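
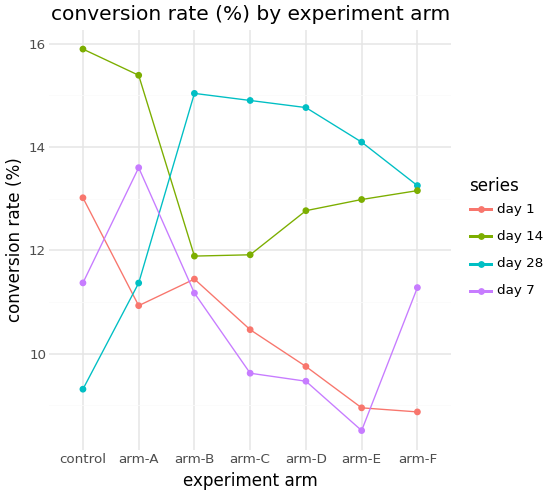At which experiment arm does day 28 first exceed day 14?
arm-A: day 28 ≈ 11 vs day 14 ≈ 15 (not yet); arm-B: day 28 ≈ 15 vs day 14 ≈ 12 (first crossover).

arm-B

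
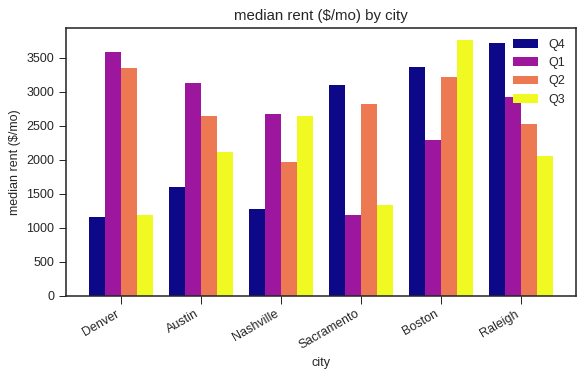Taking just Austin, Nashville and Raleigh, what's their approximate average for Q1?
≈ 2833

(3000 + 2500 + 3000) / 3 ≈ 2833.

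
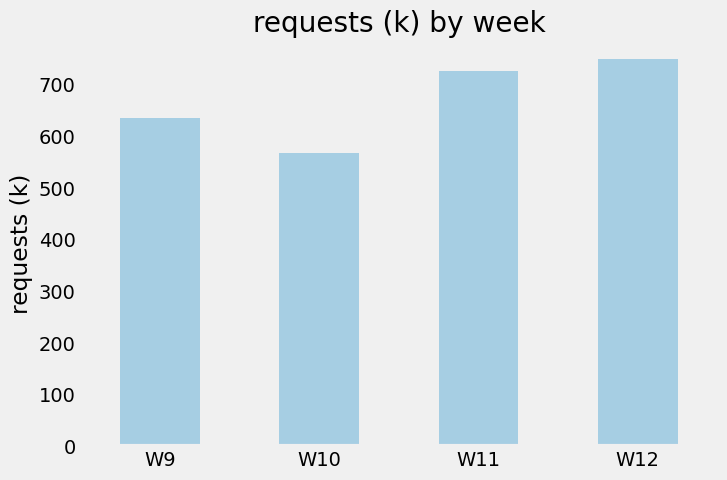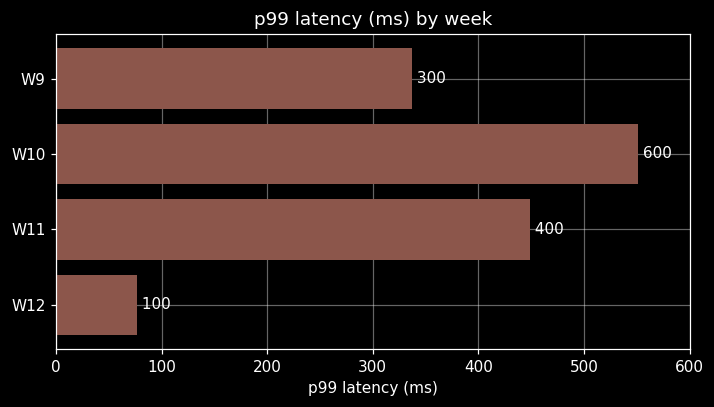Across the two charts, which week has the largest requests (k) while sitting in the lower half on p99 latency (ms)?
Chart 2 median p99 latency (ms) ≈ 400; below-median weeks: W9, W12. Among those, W12 has the highest requests (k) (≈ 700).

W12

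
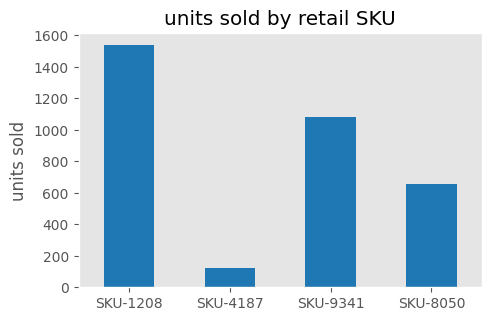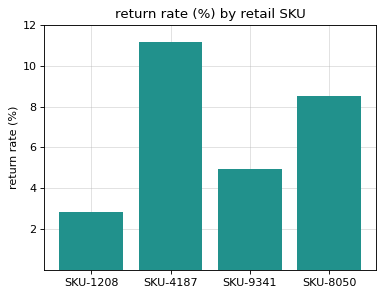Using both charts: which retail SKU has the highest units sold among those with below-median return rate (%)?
Chart 2 median return rate (%) ≈ 6; below-median retail SKUs: SKU-1208, SKU-9341. Among those, SKU-1208 has the highest units sold (≈ 1600).

SKU-1208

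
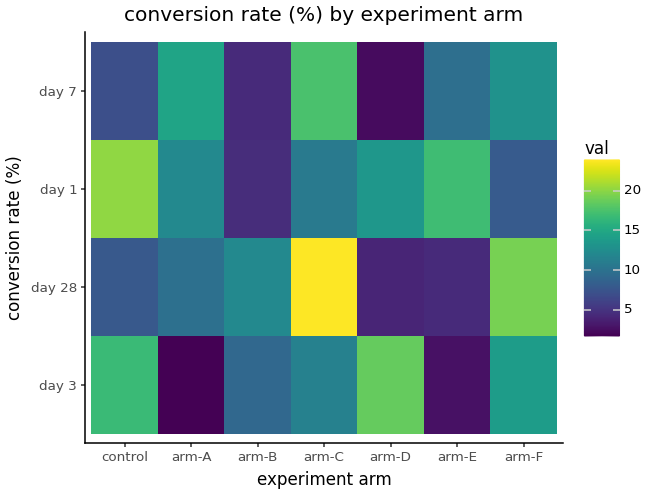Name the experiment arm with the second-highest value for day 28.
Top 3 for day 28: arm-C ≈ 24, arm-F ≈ 20, arm-B ≈ 12.

arm-F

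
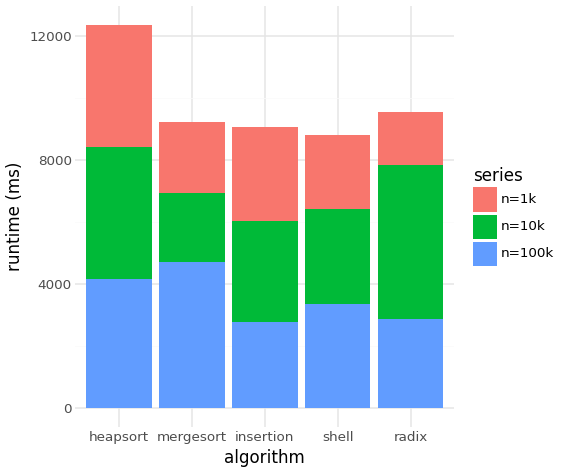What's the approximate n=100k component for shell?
n=100k top ≈ 4000, bottom ≈ 0; segment ≈ 4000.

≈ 4000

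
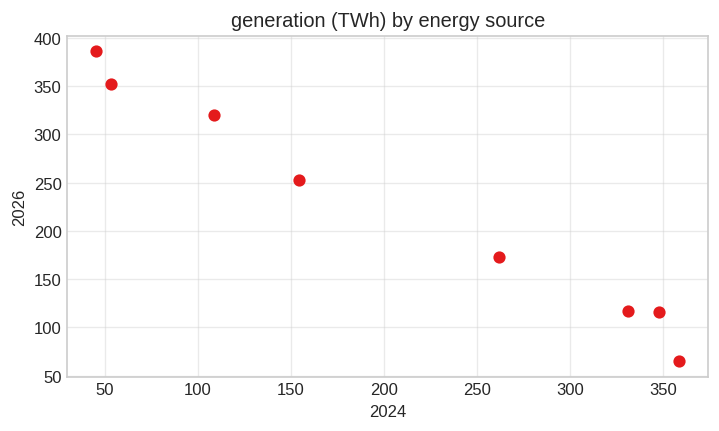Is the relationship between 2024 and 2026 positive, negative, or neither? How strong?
Points are negatively correlated; strong (|r| ≈ 1.0).

negative, strong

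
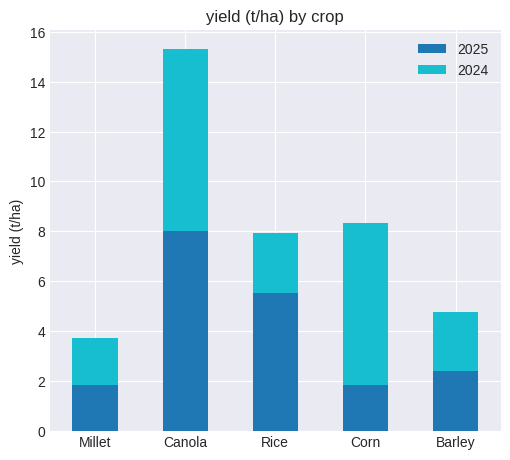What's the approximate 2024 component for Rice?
≈ 2

2024 top ≈ 8, bottom ≈ 6; segment ≈ 2.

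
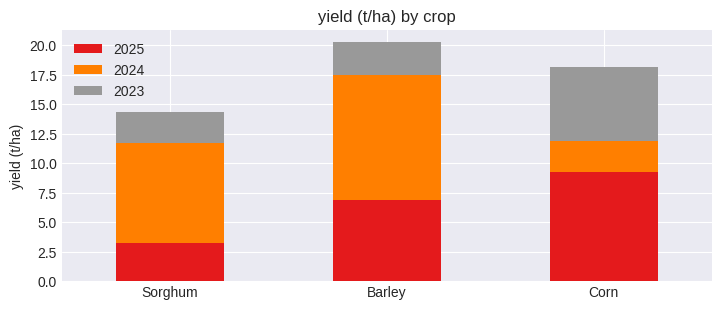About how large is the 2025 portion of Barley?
2025 top ≈ 6, bottom ≈ 0; segment ≈ 6.

≈ 6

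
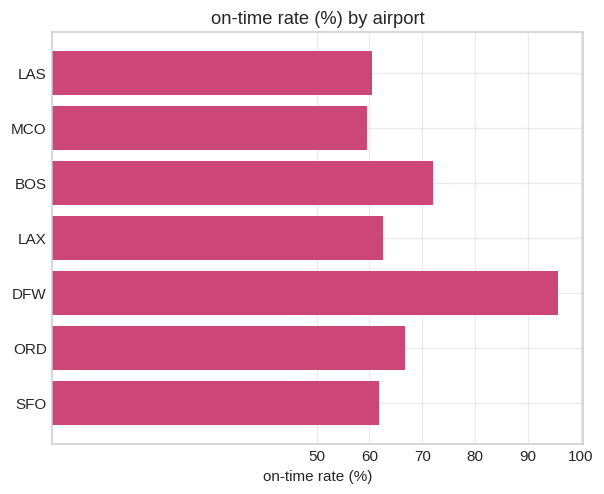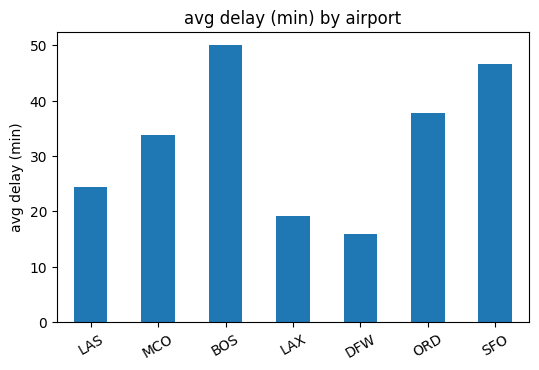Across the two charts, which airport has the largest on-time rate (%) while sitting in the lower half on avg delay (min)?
Chart 2 median avg delay (min) ≈ 35; below-median airports: LAS, LAX, DFW. Among those, DFW has the highest on-time rate (%) (≈ 100).

DFW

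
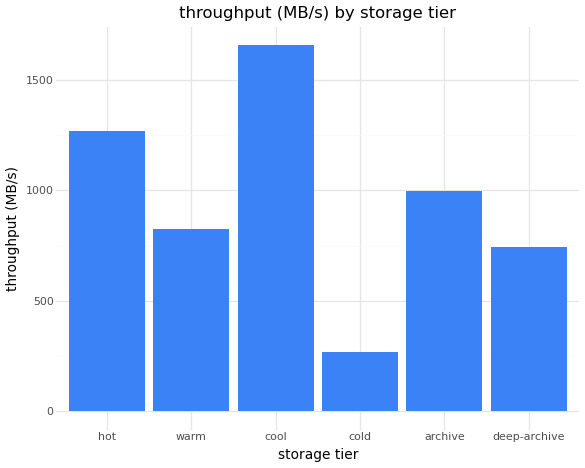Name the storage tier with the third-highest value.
Top 4: cool ≈ 1600, hot ≈ 1200, archive ≈ 1000, warm ≈ 800.

archive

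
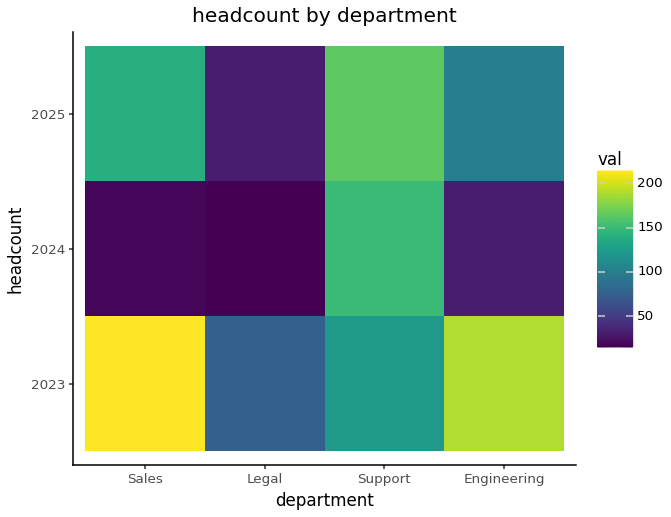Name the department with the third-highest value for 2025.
Top 4 for 2025: Support ≈ 160, Sales ≈ 140, Engineering ≈ 100, Legal ≈ 20.

Engineering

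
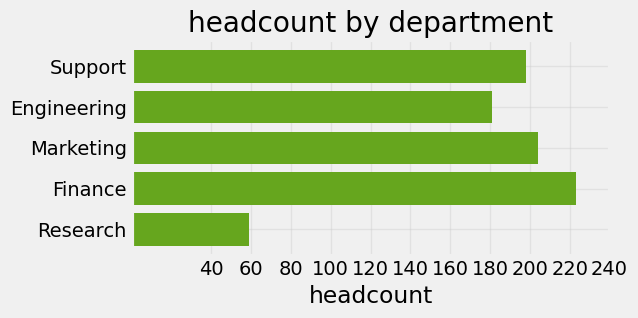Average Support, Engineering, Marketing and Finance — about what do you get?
(200 + 180 + 200 + 220) / 4 ≈ 200.

≈ 200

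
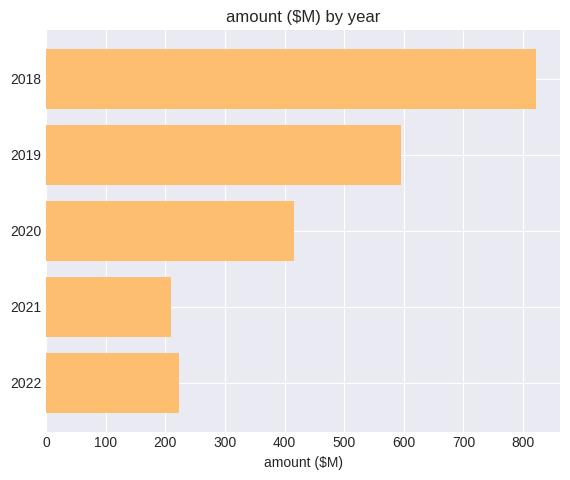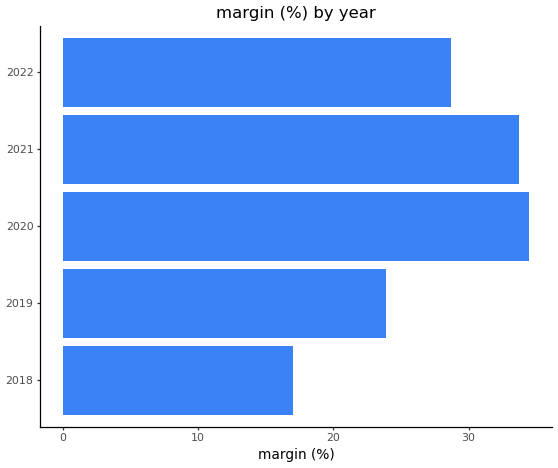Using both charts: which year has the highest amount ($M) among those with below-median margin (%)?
2018

Chart 2 median margin (%) ≈ 30; below-median years: 2018, 2019. Among those, 2018 has the highest amount ($M) (≈ 800).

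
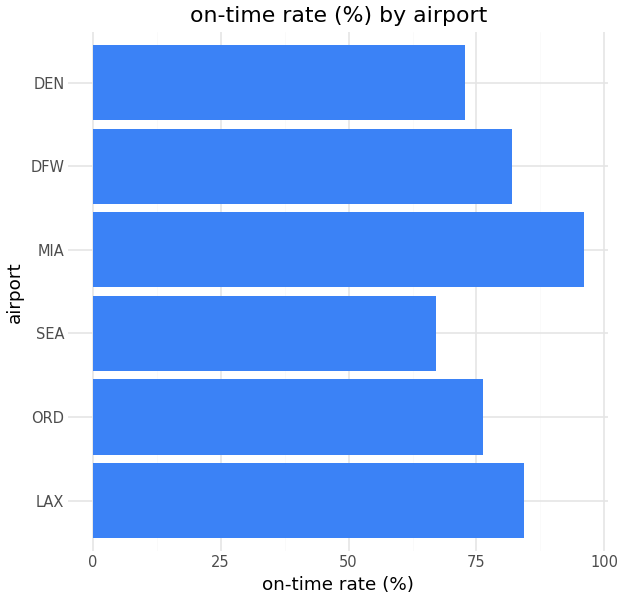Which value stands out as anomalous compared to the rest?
MIA ≈ 100; the rest sit between ≈ 70 and ≈ 80.

MIA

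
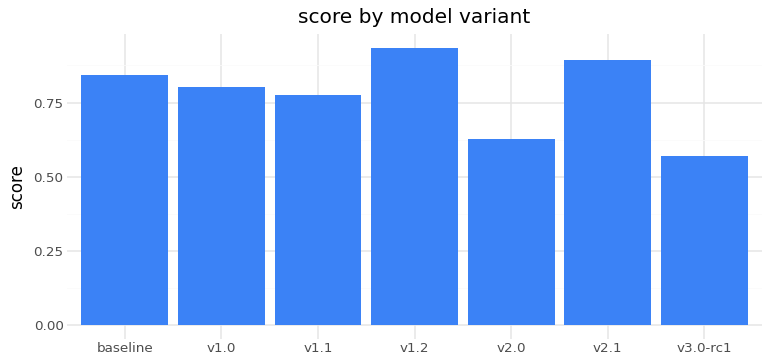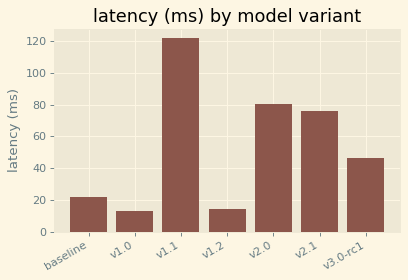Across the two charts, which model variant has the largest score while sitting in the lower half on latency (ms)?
v1.2

Chart 2 median latency (ms) ≈ 40; below-median model variants: baseline, v1.0, v1.2. Among those, v1.2 has the highest score (≈ 0.9).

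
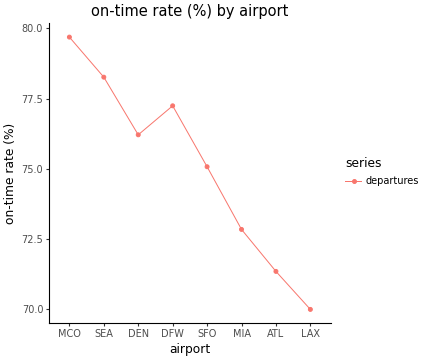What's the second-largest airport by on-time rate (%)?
SEA

Top 3: MCO ≈ 80, SEA ≈ 78, DFW ≈ 77.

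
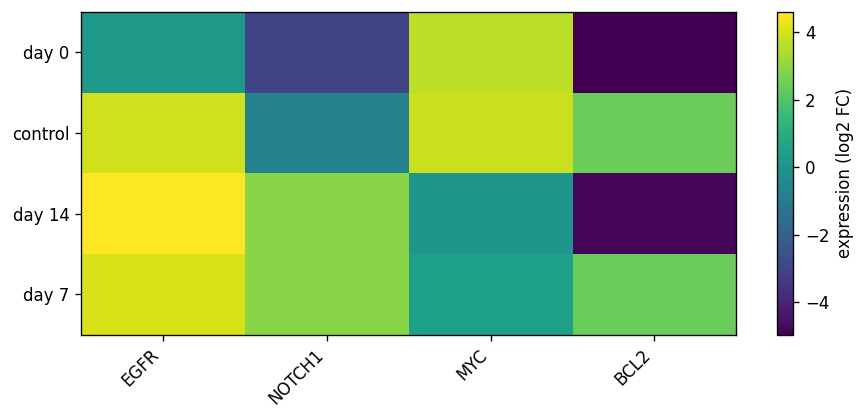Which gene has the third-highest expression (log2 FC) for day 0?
Top 4 for day 0: MYC ≈ 4, EGFR ≈ 0, NOTCH1 ≈ -3, BCL2 ≈ -5.

NOTCH1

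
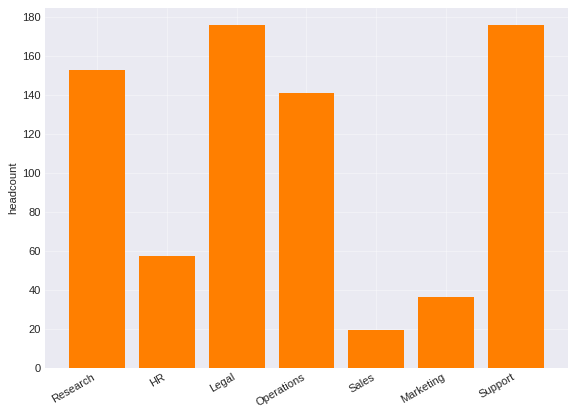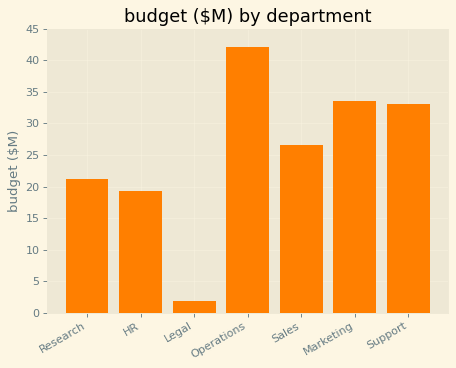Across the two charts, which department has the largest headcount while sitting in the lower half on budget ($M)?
Legal

Chart 2 median budget ($M) ≈ 25; below-median departments: Research, HR, Legal. Among those, Legal has the highest headcount (≈ 180).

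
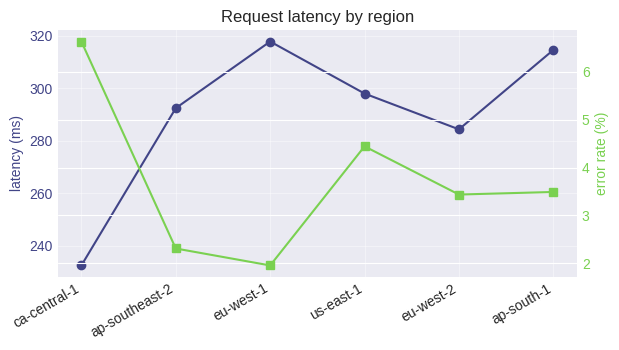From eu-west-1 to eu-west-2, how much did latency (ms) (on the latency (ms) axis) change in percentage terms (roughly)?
eu-west-1 ≈ 320, eu-west-2 ≈ 280; (280 − 320) / 320 ≈ -12.5%.

≈ -12.5%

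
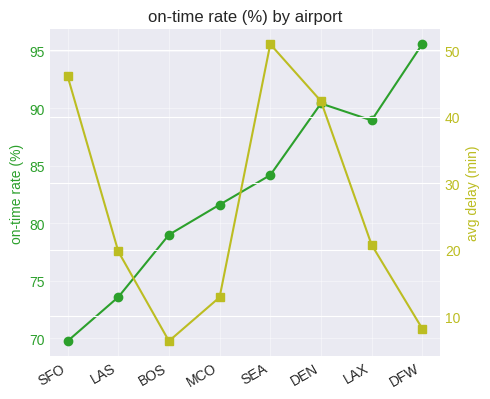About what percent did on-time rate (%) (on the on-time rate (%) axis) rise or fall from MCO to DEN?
MCO ≈ 80, DEN ≈ 90; (90 − 80) / 80 ≈ +12.5%.

≈ +12.5%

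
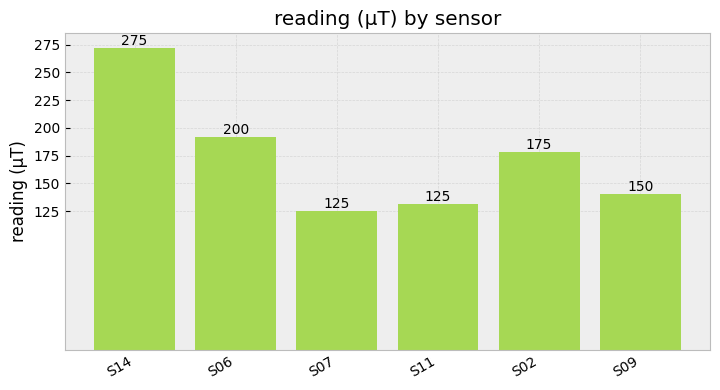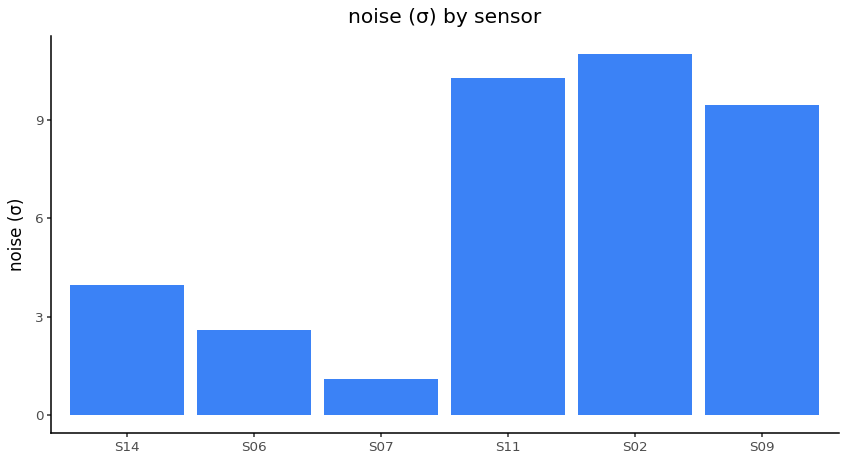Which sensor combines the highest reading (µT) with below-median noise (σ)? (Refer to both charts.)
Chart 2 median noise (σ) ≈ 6; below-median sensors: S14, S06, S07. Among those, S14 has the highest reading (µT) (≈ 275).

S14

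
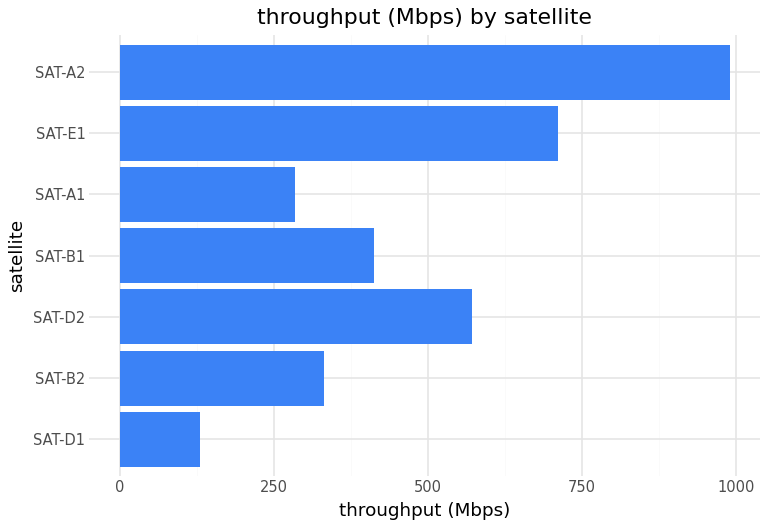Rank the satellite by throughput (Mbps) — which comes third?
SAT-D2

Top 4: SAT-A2 ≈ 1000, SAT-E1 ≈ 700, SAT-D2 ≈ 600, SAT-B1 ≈ 400.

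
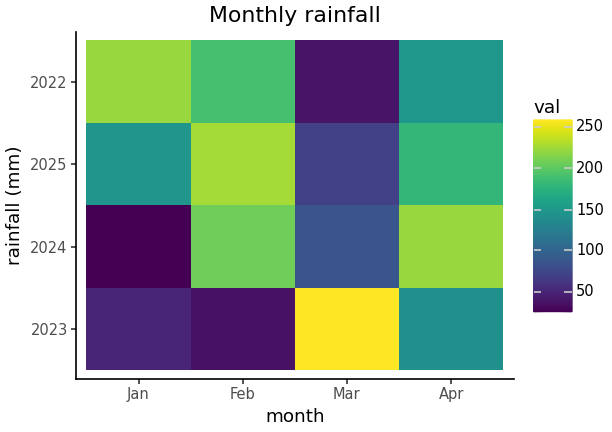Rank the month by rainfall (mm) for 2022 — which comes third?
Apr

Top 4 for 2022: Jan ≈ 220, Feb ≈ 200, Apr ≈ 160, Mar ≈ 40.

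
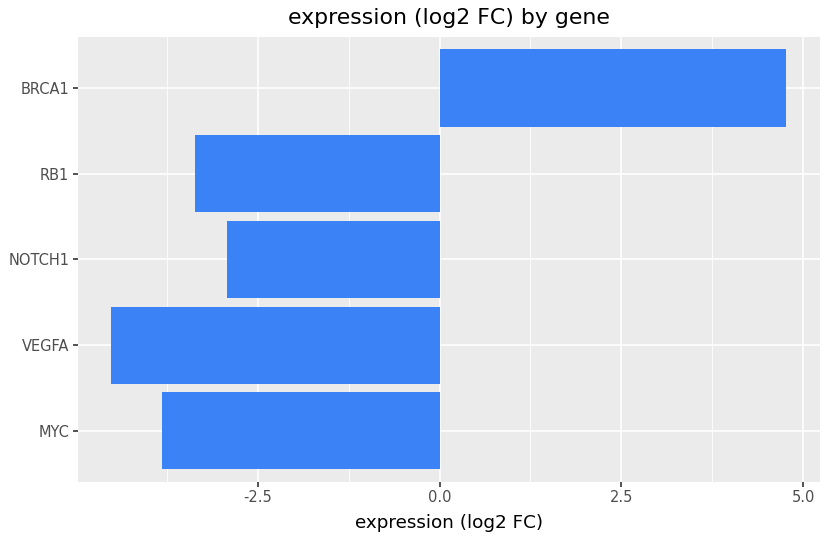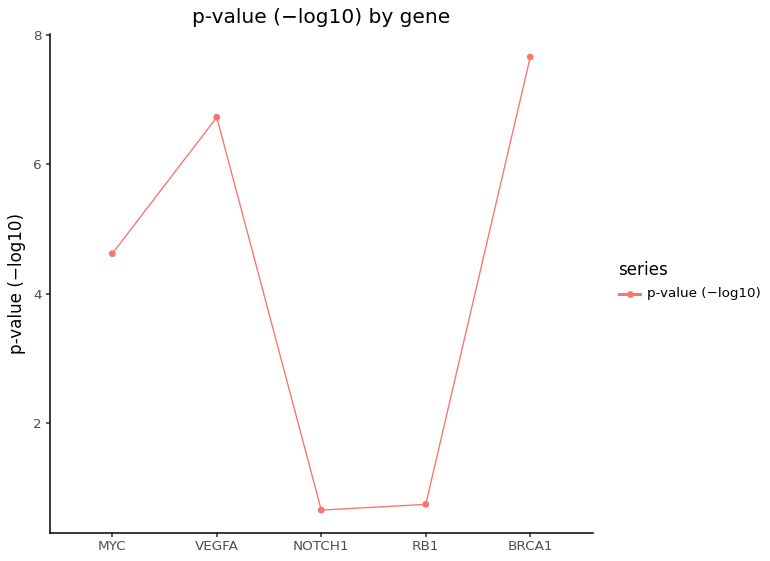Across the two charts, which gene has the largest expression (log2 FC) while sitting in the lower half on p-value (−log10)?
Chart 2 median p-value (−log10) ≈ 5; below-median genes: NOTCH1, RB1. Among those, NOTCH1 has the highest expression (log2 FC) (≈ -3).

NOTCH1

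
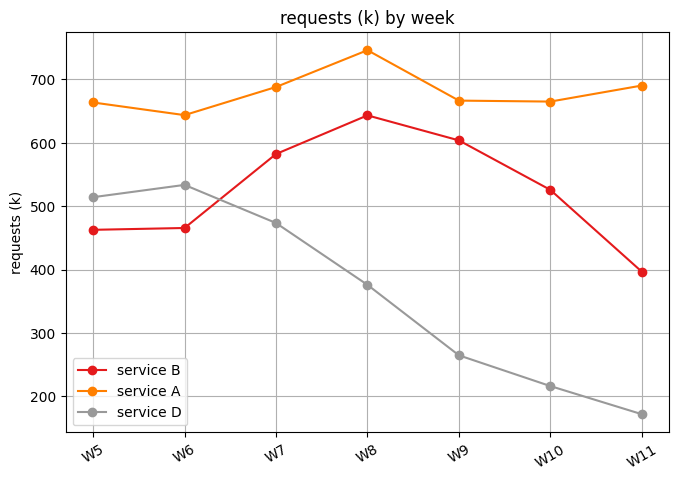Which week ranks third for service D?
Top 4 for service D: W6 ≈ 550, W5 ≈ 500, W7 ≈ 450, W8 ≈ 400.

W7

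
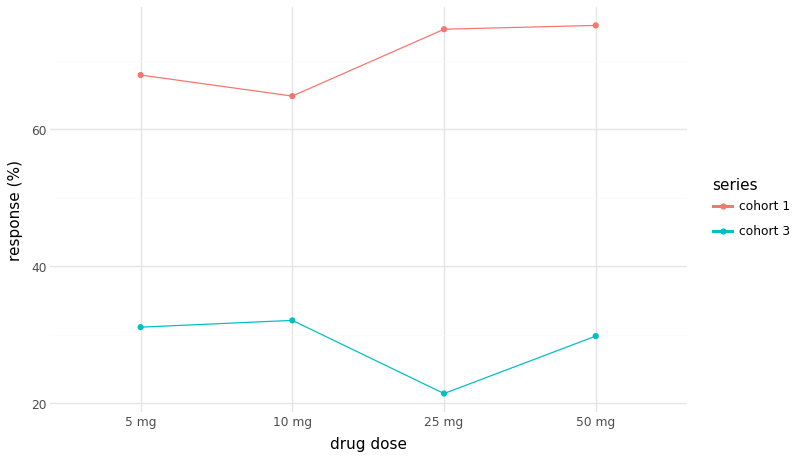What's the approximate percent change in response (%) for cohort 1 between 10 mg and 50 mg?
10 mg ≈ 65, 50 mg ≈ 75; (75 − 65) / 65 ≈ +15.4%.

≈ +15.4%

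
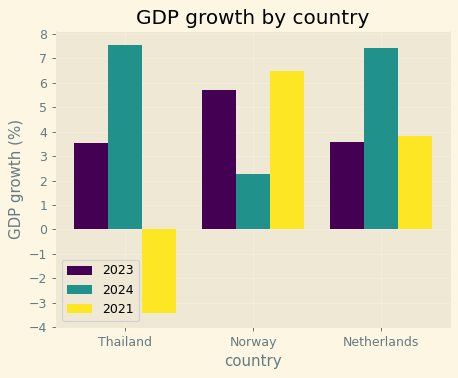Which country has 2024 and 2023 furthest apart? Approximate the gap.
Thailand, ≈ 4 %

Thailand: 2024 ≈ 8, 2023 ≈ 4 → gap ≈ 4. Next-largest (Netherlands) is only ≈ 3.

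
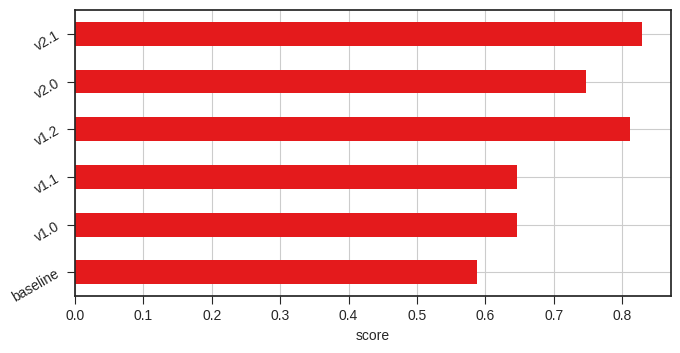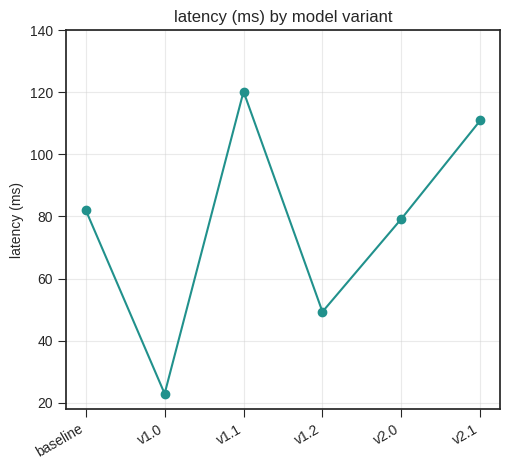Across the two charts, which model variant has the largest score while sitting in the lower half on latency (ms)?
v1.2

Chart 2 median latency (ms) ≈ 80; below-median model variants: v1.0, v1.2, v2.0. Among those, v1.2 has the highest score (≈ 0.8).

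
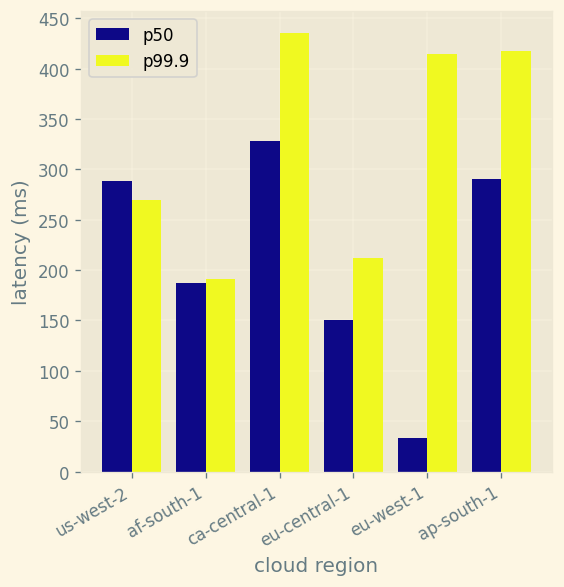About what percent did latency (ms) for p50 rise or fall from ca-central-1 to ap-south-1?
≈ -14.3%

ca-central-1 ≈ 350, ap-south-1 ≈ 300; (300 − 350) / 350 ≈ -14.3%.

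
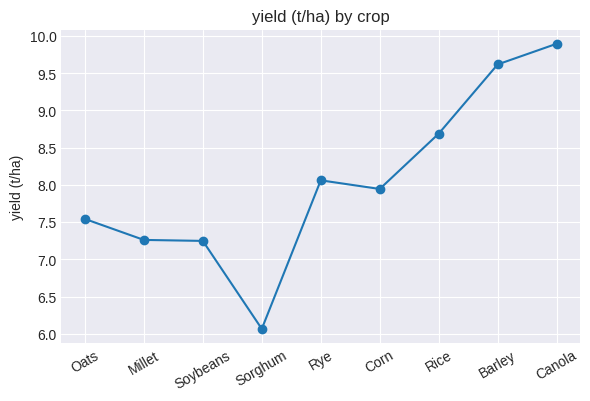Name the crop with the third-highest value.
Rice

Top 4: Canola ≈ 10.0, Barley ≈ 9.5, Rice ≈ 8.5, Rye ≈ 8.0.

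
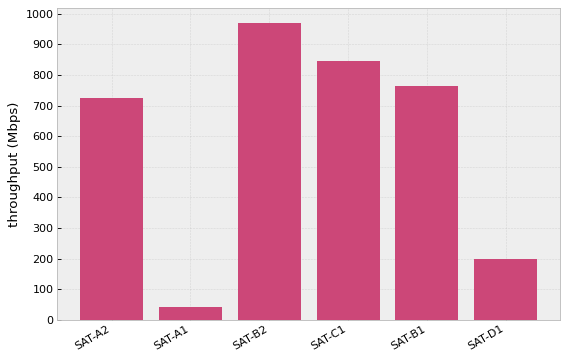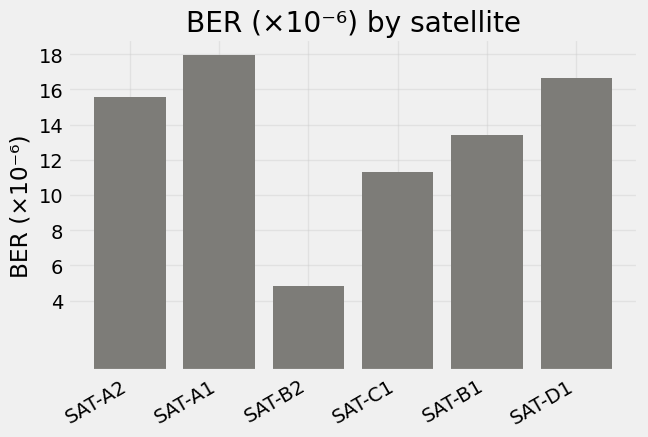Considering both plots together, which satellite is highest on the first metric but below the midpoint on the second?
SAT-B2

Chart 2 median BER (×10⁻⁶) ≈ 14; below-median satellites: SAT-B2, SAT-C1, SAT-B1. Among those, SAT-B2 has the highest throughput (Mbps) (≈ 1000).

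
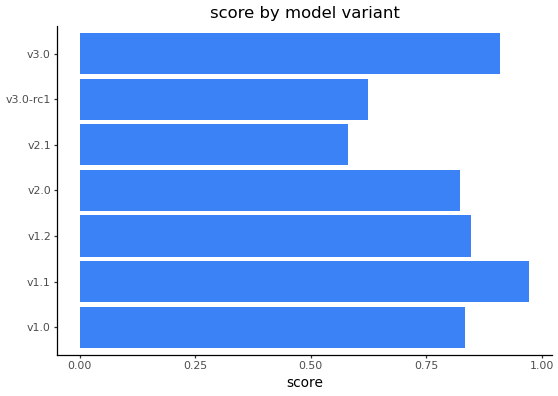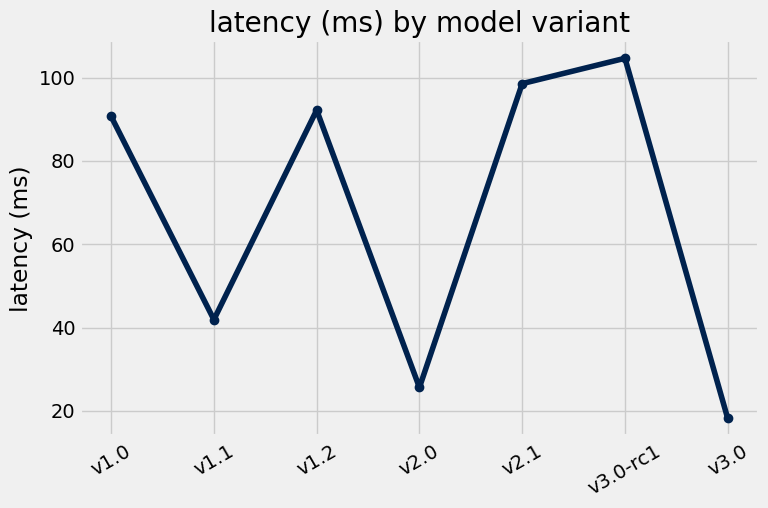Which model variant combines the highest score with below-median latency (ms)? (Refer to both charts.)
v1.1

Chart 2 median latency (ms) ≈ 90; below-median model variants: v1.1, v2.0, v3.0. Among those, v1.1 has the highest score (≈ 1).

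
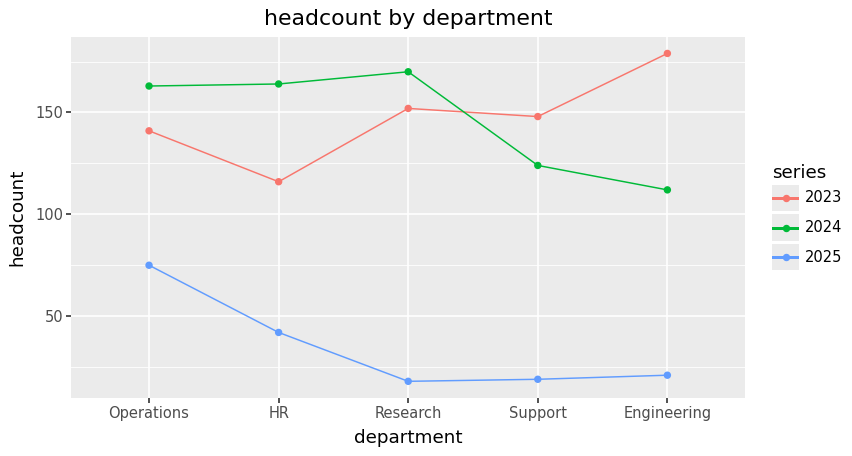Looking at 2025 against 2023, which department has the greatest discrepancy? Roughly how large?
Engineering, ≈ 160

Engineering: 2025 ≈ 20, 2023 ≈ 180 → gap ≈ 160. Next-largest (Research) is only ≈ 140.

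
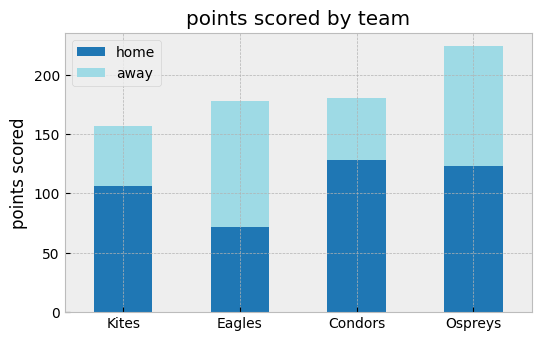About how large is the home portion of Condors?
≈ 120

home top ≈ 120, bottom ≈ 0; segment ≈ 120.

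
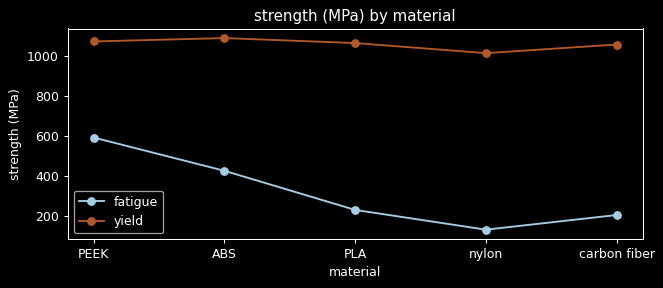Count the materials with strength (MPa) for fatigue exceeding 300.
Above 300: PEEK, ABS.

2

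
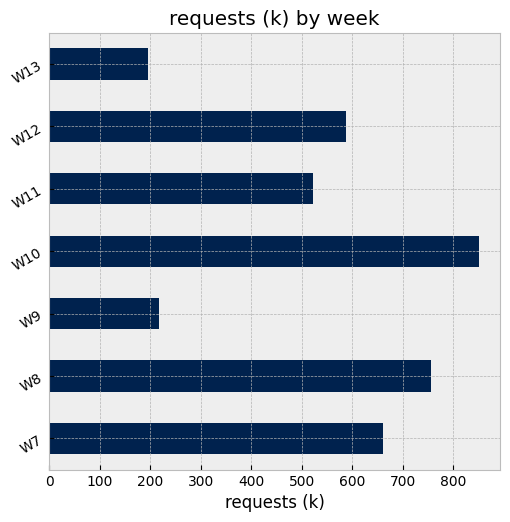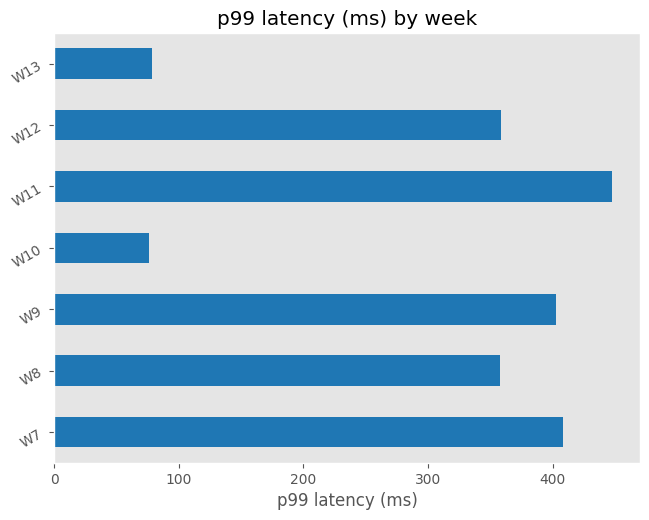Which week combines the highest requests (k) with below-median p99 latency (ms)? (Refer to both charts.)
W10

Chart 2 median p99 latency (ms) ≈ 350; below-median weeks: W8, W10, W13. Among those, W10 has the highest requests (k) (≈ 900).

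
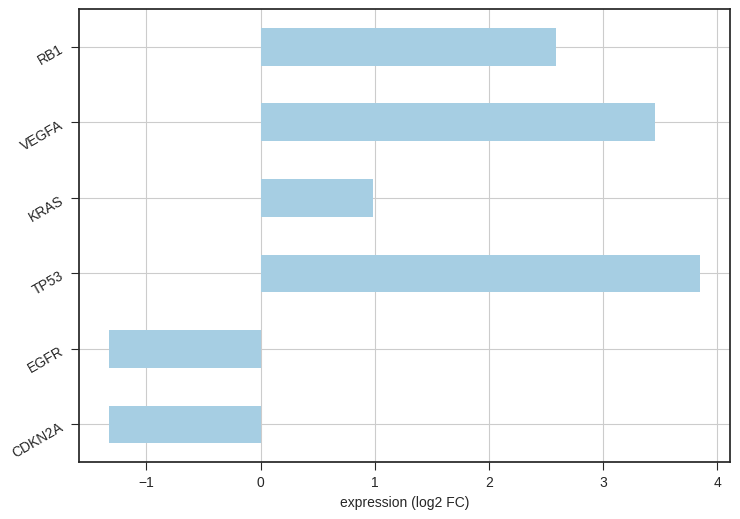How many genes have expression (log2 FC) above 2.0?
Above 2.0: TP53, VEGFA, RB1.

3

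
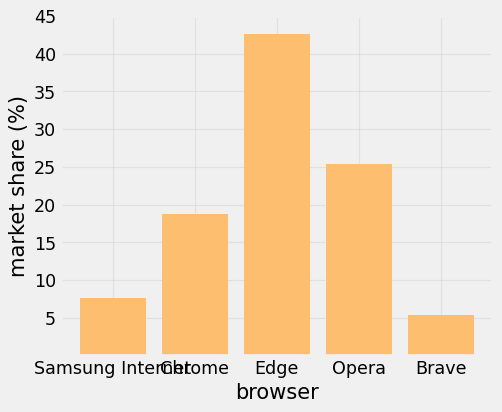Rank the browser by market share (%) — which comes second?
Opera

Top 3: Edge ≈ 45, Opera ≈ 25, Chrome ≈ 20.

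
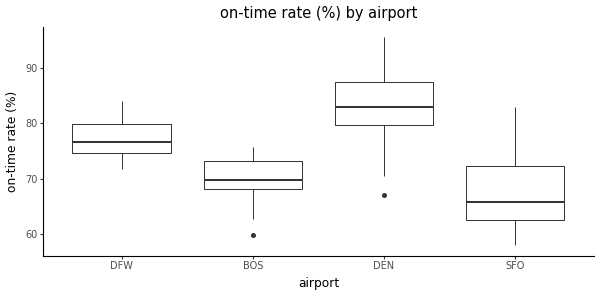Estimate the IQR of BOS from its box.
Q3 ≈ 74, Q1 ≈ 68; IQR ≈ 6.

≈ 6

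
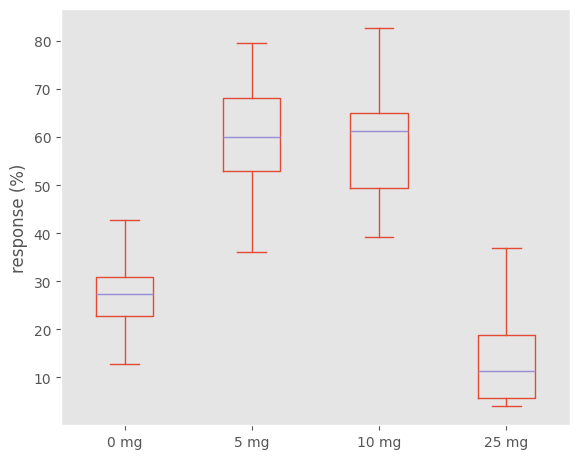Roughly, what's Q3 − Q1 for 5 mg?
Q3 ≈ 70, Q1 ≈ 55; IQR ≈ 15.

≈ 15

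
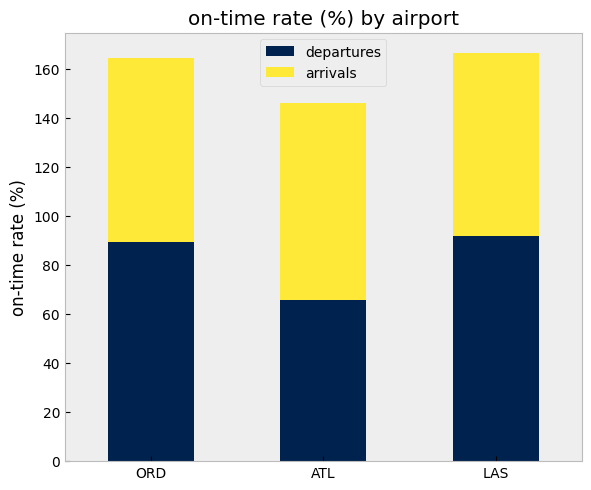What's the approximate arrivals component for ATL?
≈ 80

arrivals top ≈ 140, bottom ≈ 60; segment ≈ 80.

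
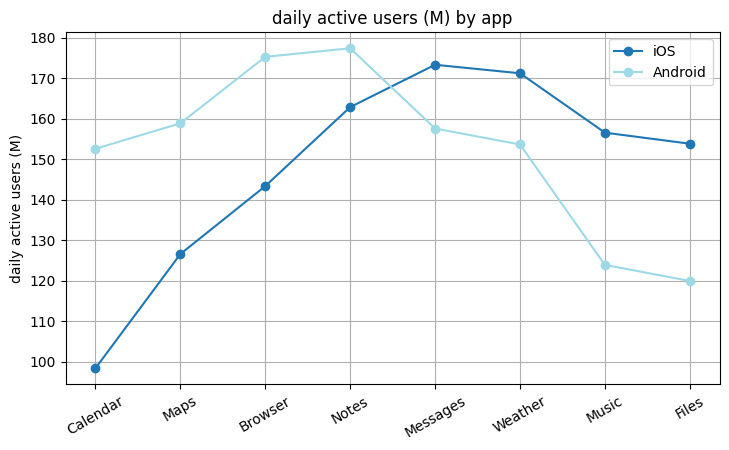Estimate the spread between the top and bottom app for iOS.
≈ 70

Max Messages ≈ 170, min Calendar ≈ 100; range ≈ 70.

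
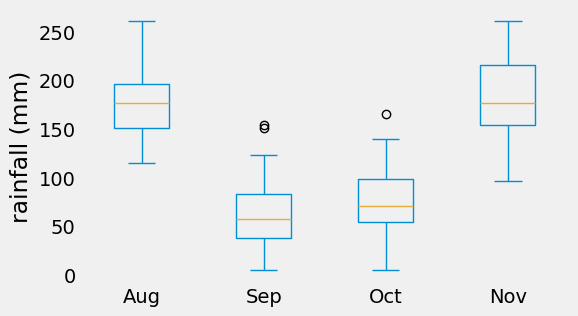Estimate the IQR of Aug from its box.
Q3 ≈ 200, Q1 ≈ 150; IQR ≈ 50.

≈ 50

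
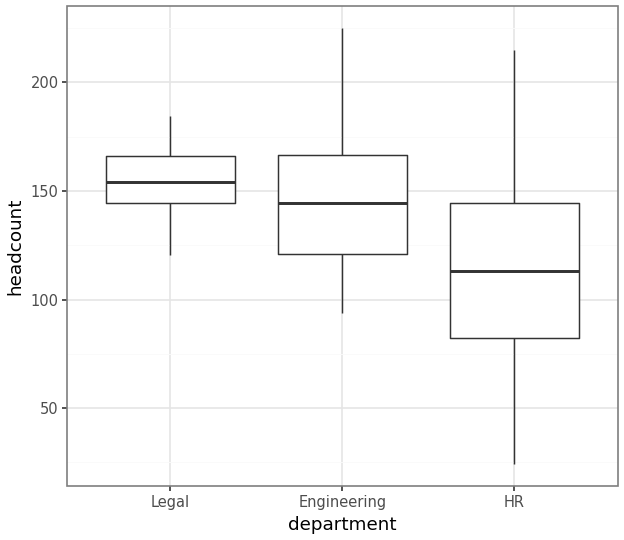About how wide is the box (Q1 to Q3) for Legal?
≈ 20

Q3 ≈ 165, Q1 ≈ 145; IQR ≈ 20.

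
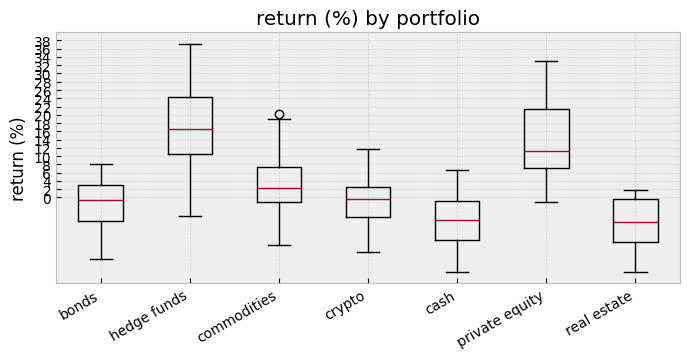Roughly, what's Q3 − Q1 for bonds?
≈ 8

Q3 ≈ 2, Q1 ≈ -6; IQR ≈ 8.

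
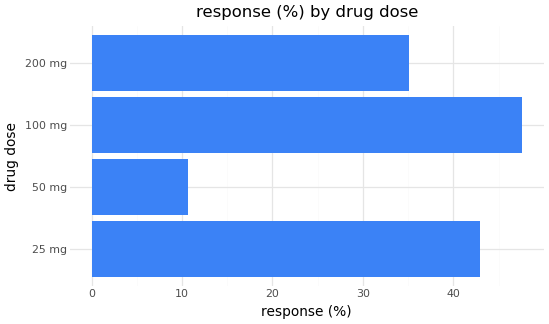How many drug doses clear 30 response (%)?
Above 30: 25 mg, 100 mg, 200 mg.

3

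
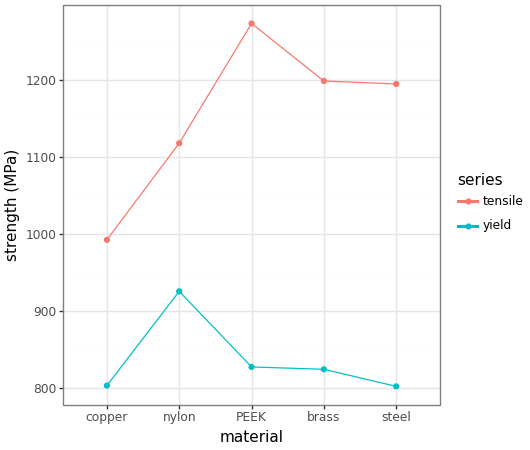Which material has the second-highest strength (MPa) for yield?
Top 3 for yield: nylon ≈ 950, PEEK ≈ 850, brass ≈ 800.

PEEK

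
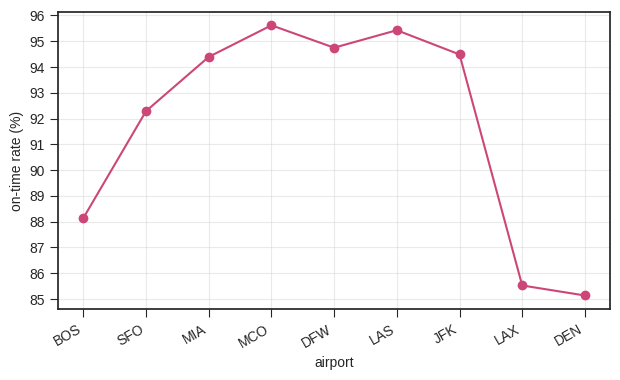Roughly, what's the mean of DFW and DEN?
≈ 90

(95 + 85) / 2 ≈ 90.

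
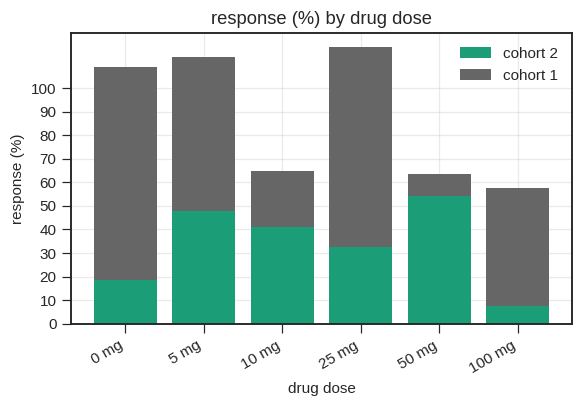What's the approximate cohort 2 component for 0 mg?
cohort 2 top ≈ 20, bottom ≈ 0; segment ≈ 20.

≈ 20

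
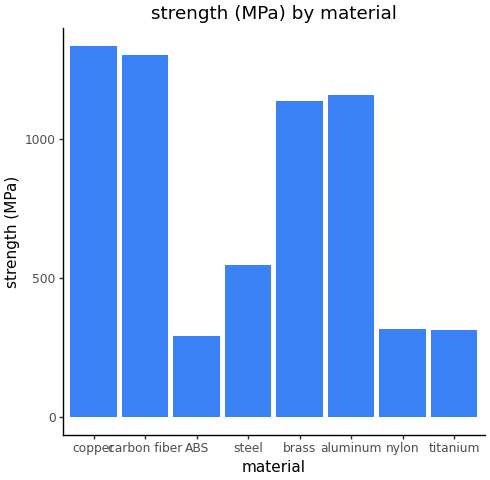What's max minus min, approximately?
Max copper ≈ 1400, min ABS ≈ 200; range ≈ 1200.

≈ 1200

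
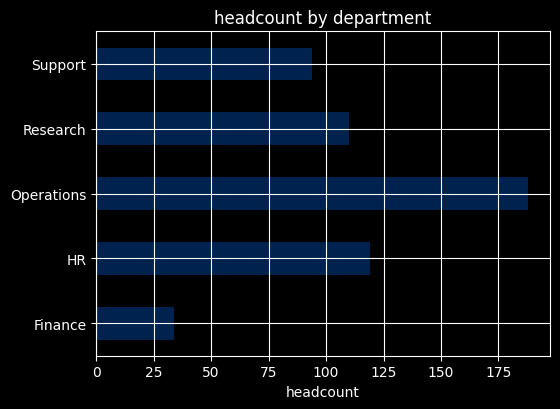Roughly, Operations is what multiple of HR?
Operations ≈ 180, HR ≈ 120; 180/120 ≈ 1.5.

≈ 1.5×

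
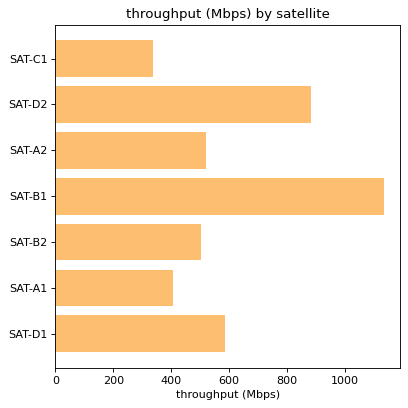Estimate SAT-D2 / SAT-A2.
SAT-D2 ≈ 900, SAT-A2 ≈ 500; 900/500 ≈ 1.8.

≈ 1.8×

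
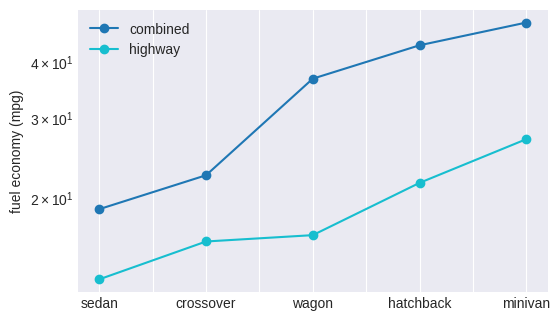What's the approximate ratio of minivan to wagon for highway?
minivan ≈ 25, wagon ≈ 15; 25/15 ≈ 1.67.

≈ 1.67×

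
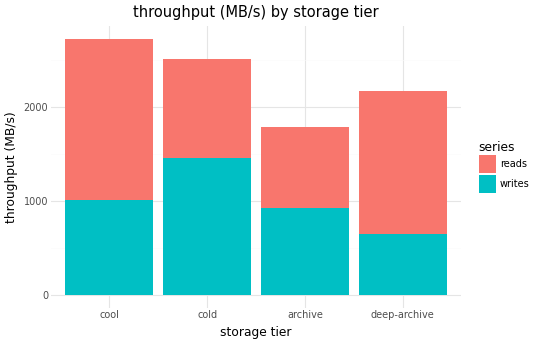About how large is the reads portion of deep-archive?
≈ 1500

reads top ≈ 2000, bottom ≈ 500; segment ≈ 1500.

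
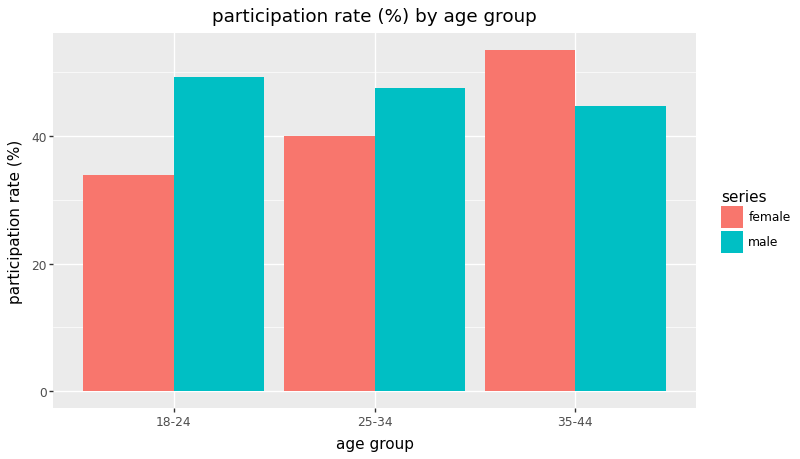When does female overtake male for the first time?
35-44

25-34: female ≈ 40 vs male ≈ 50 (not yet); 35-44: female ≈ 55 vs male ≈ 45 (first crossover).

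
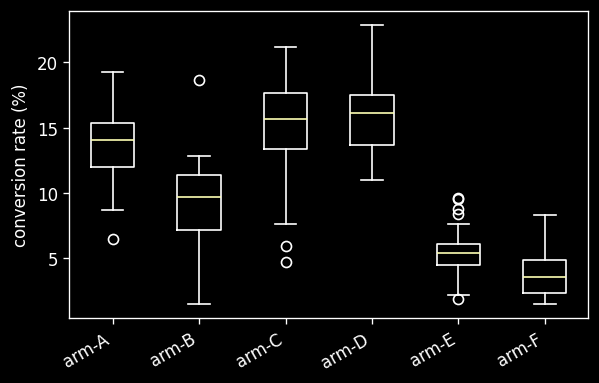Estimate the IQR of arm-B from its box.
≈ 4

Q3 ≈ 12, Q1 ≈ 8; IQR ≈ 4.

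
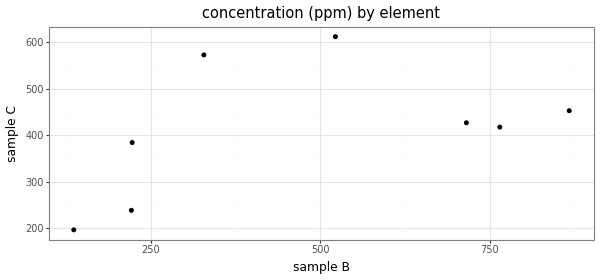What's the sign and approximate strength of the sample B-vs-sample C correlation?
positive, moderate

Points are positively correlated; moderate (|r| ≈ 0.5).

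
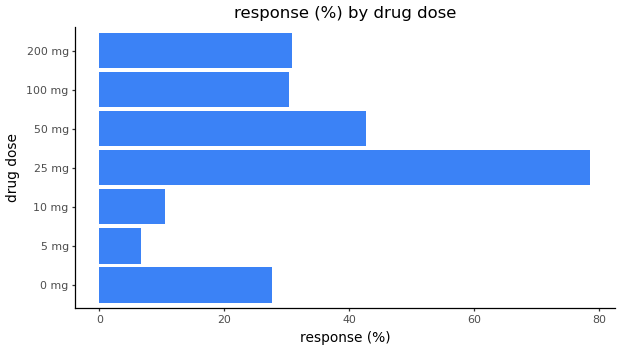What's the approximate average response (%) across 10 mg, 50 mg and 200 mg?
(10 + 40 + 30) / 3 ≈ 27.

≈ 27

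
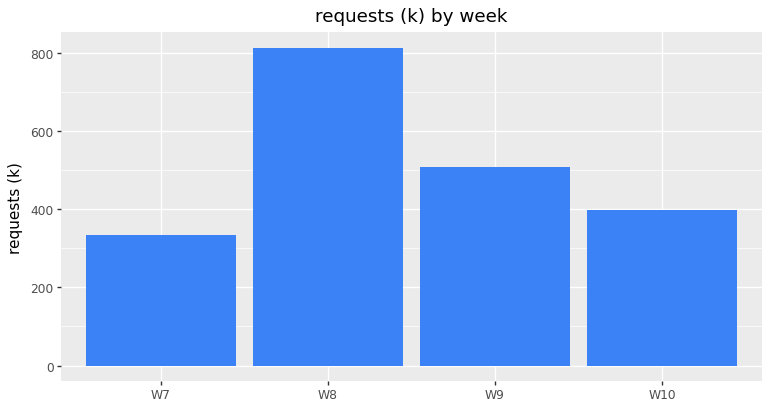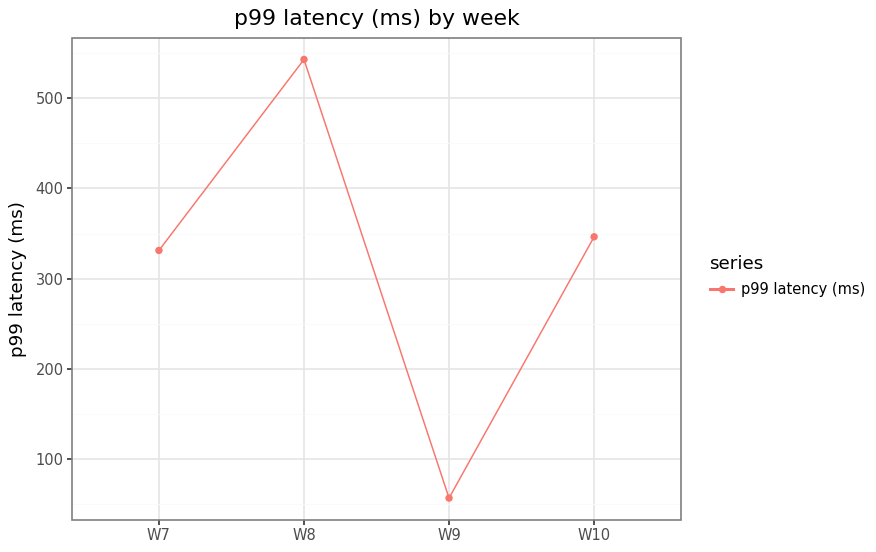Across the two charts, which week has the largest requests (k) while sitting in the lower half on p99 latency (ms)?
W9

Chart 2 median p99 latency (ms) ≈ 350; below-median weeks: W7, W9. Among those, W9 has the highest requests (k) (≈ 500).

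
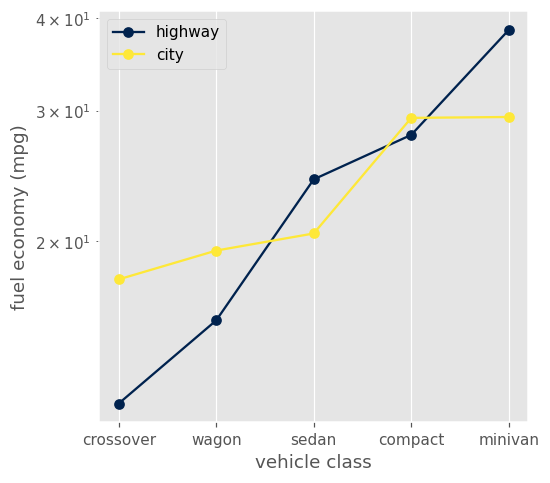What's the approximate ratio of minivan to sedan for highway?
minivan ≈ 40, sedan ≈ 25; 40/25 ≈ 1.6.

≈ 1.6×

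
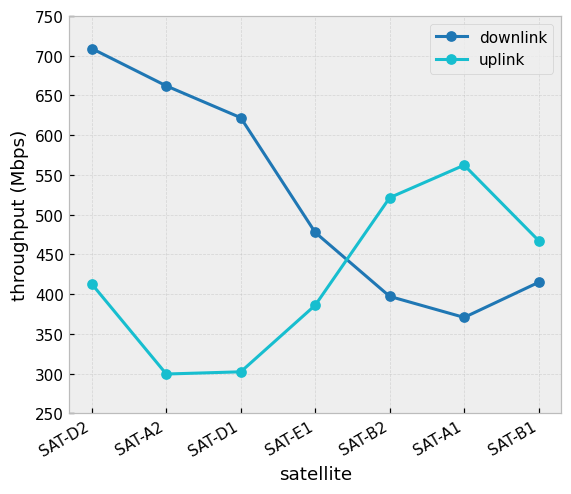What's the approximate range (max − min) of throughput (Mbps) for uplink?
≈ 250

Max SAT-A1 ≈ 550, min SAT-A2 ≈ 300; range ≈ 250.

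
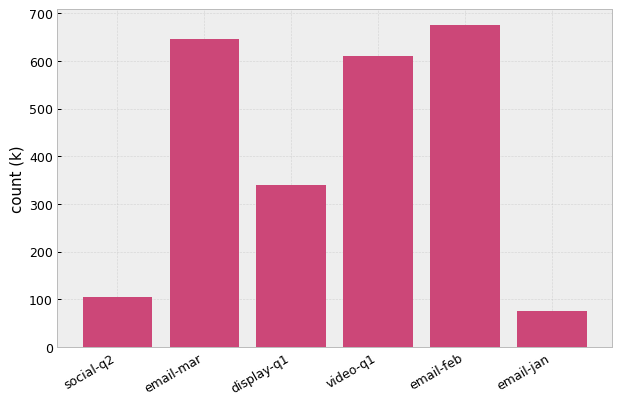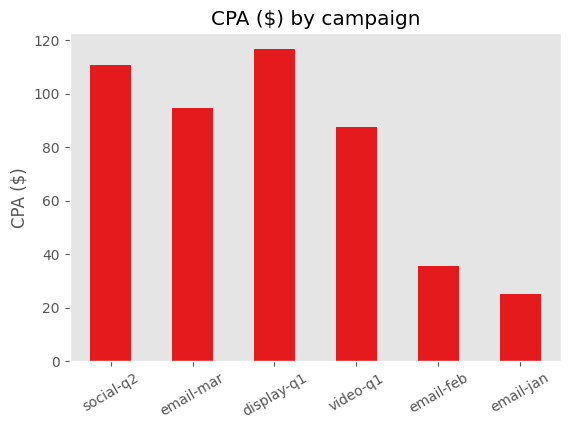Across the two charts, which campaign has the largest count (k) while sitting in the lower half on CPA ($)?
Chart 2 median CPA ($) ≈ 100; below-median campaigns: video-q1, email-feb, email-jan. Among those, email-feb has the highest count (k) (≈ 700).

email-feb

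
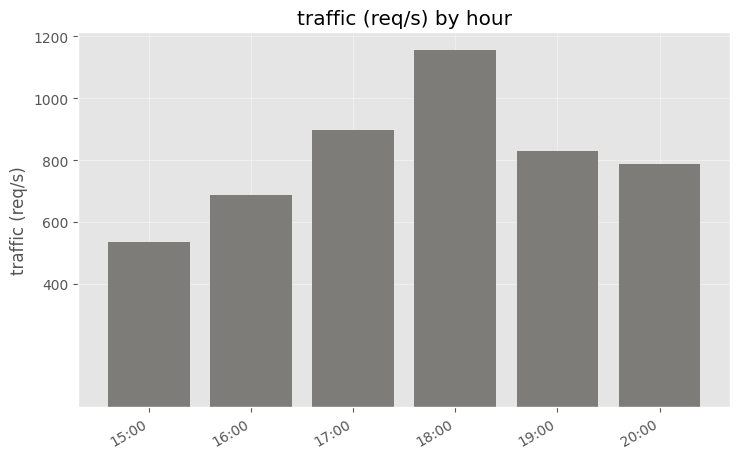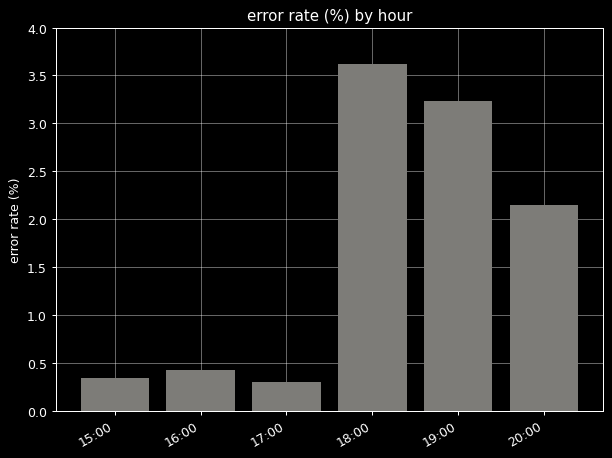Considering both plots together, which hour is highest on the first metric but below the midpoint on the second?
17:00

Chart 2 median error rate (%) ≈ 1.5; below-median hours: 15:00, 16:00, 17:00. Among those, 17:00 has the highest traffic (req/s) (≈ 800).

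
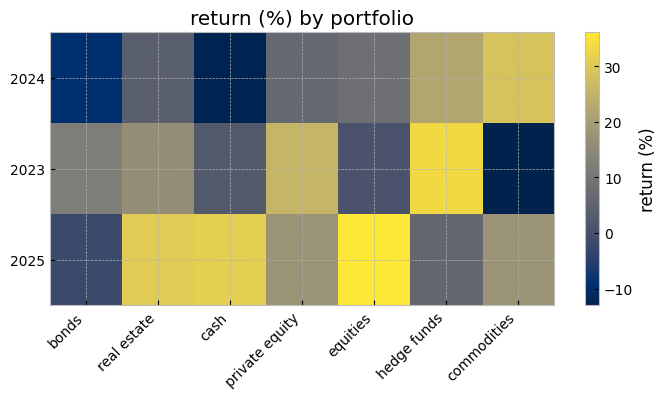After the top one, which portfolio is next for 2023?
private equity

Top 3 for 2023: hedge funds ≈ 35, private equity ≈ 25, real estate ≈ 15.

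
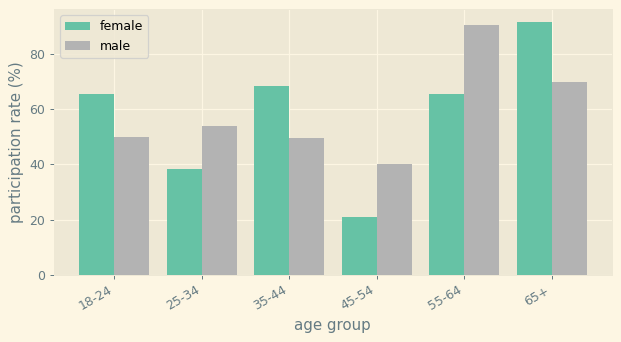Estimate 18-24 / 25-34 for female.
≈ 1.75×

18-24 ≈ 70, 25-34 ≈ 40; 70/40 ≈ 1.75.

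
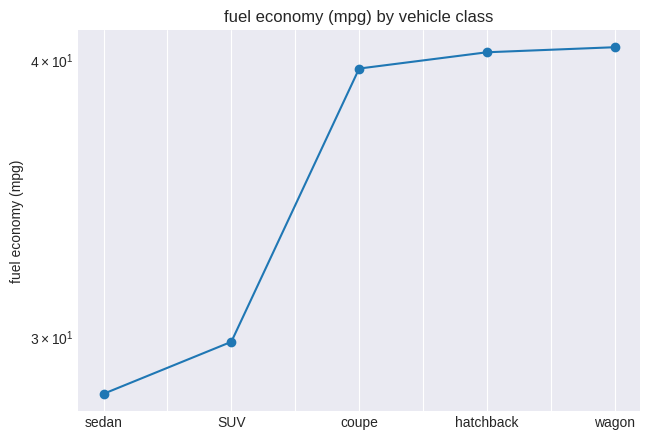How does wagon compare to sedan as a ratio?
wagon ≈ 40, sedan ≈ 28; 40/28 ≈ 1.43.

≈ 1.43×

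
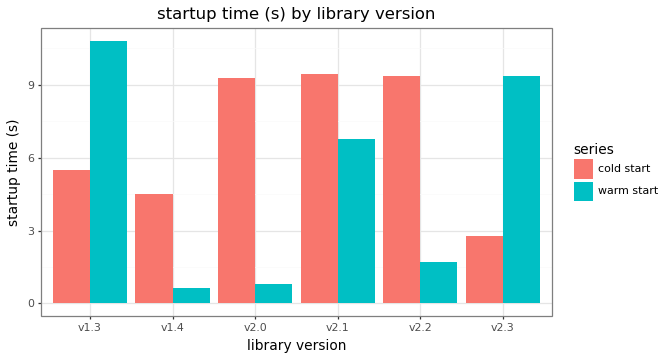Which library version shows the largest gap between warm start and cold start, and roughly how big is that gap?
v2.0, ≈ 8 s

v2.0: warm start ≈ 1, cold start ≈ 9 → gap ≈ 8. Next-largest (v2.2) is only ≈ 7.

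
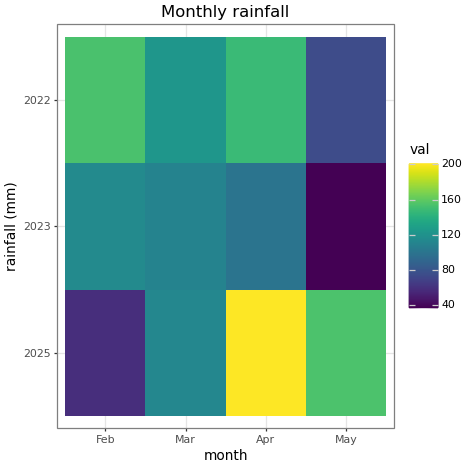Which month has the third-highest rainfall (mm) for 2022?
Mar

Top 4 for 2022: Feb ≈ 160, Apr ≈ 140, Mar ≈ 120, May ≈ 80.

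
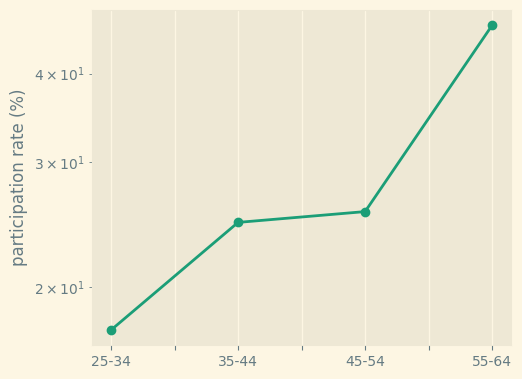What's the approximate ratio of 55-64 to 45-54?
55-64 ≈ 45, 45-54 ≈ 25; 45/25 ≈ 1.8.

≈ 1.8×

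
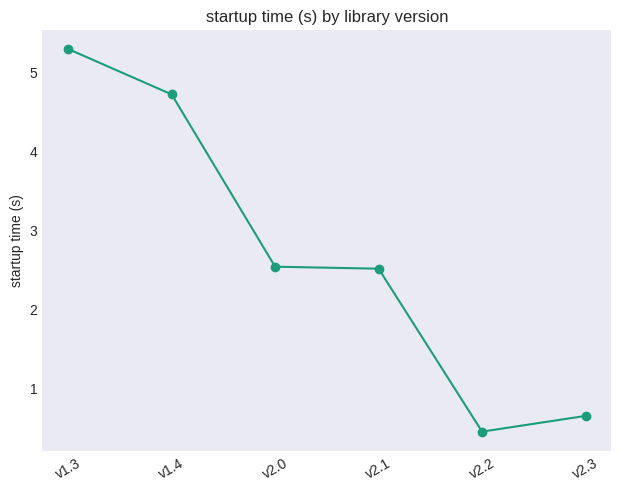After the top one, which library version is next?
Top 3: v1.3 ≈ 5.5, v1.4 ≈ 4.5, v2.0 ≈ 2.5.

v1.4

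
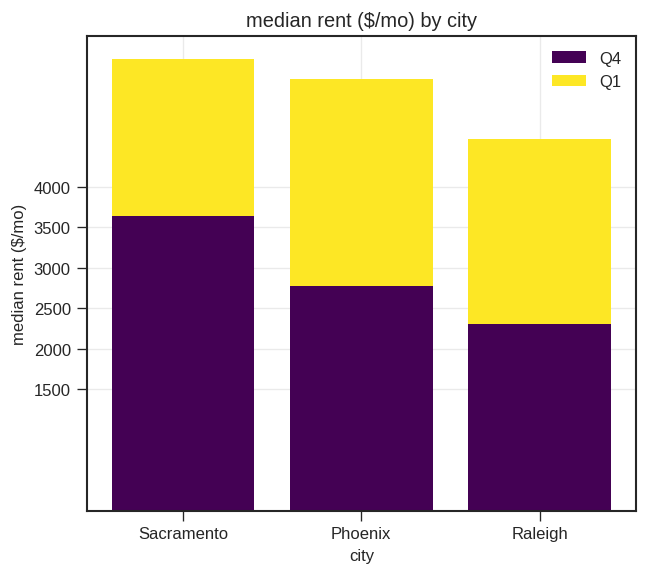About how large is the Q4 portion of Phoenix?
Q4 top ≈ 3000, bottom ≈ 0; segment ≈ 3000.

≈ 3000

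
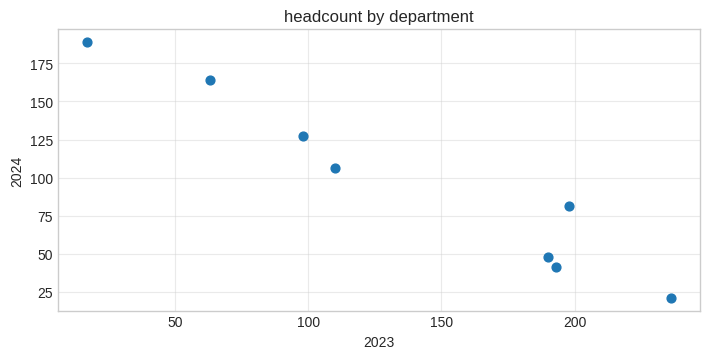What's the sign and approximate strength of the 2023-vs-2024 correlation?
negative, strong

Points are negatively correlated; strong (|r| ≈ 1.0).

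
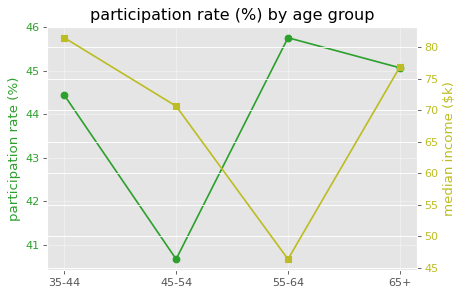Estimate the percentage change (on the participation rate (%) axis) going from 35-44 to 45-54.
35-44 ≈ 44.5, 45-54 ≈ 40.5; (40.5 − 44.5) / 44.5 ≈ -9%.

≈ -9%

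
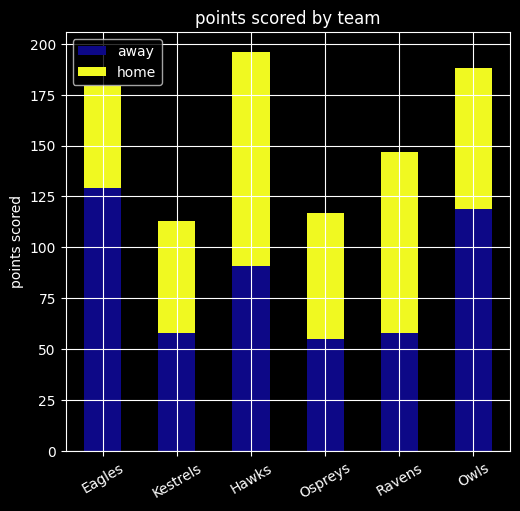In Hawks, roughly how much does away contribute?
≈ 100

away top ≈ 100, bottom ≈ 0; segment ≈ 100.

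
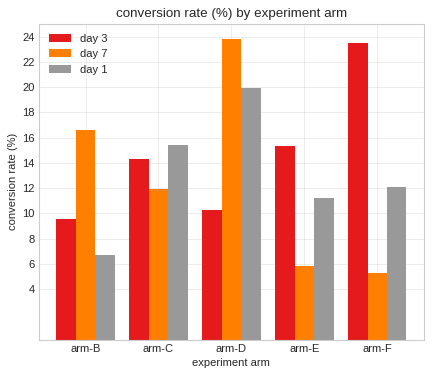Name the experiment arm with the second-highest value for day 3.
Top 3 for day 3: arm-F ≈ 24, arm-E ≈ 16, arm-C ≈ 14.

arm-E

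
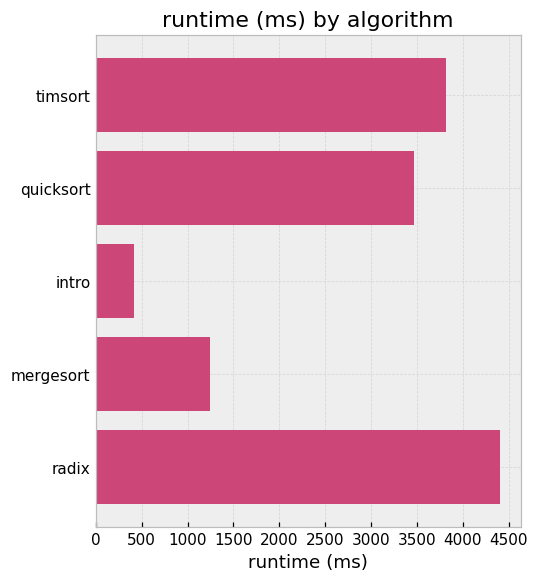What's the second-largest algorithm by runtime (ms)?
Top 3: radix ≈ 4500, timsort ≈ 4000, quicksort ≈ 3500.

timsort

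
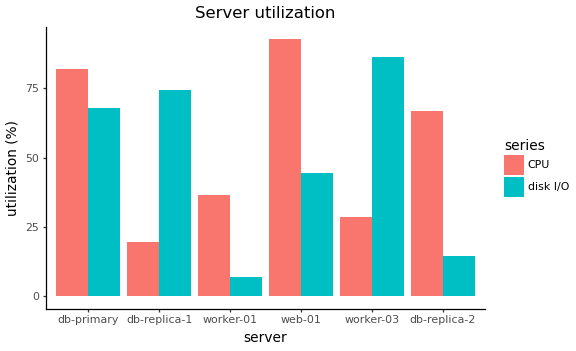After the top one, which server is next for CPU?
db-primary

Top 3 for CPU: web-01 ≈ 90, db-primary ≈ 80, db-replica-2 ≈ 70.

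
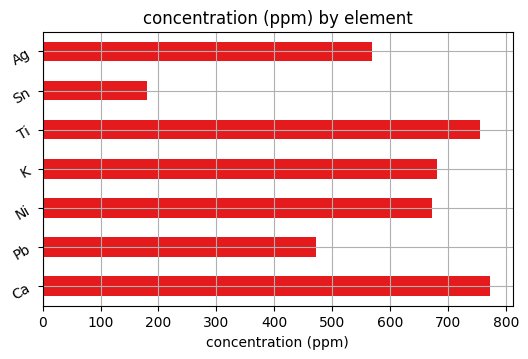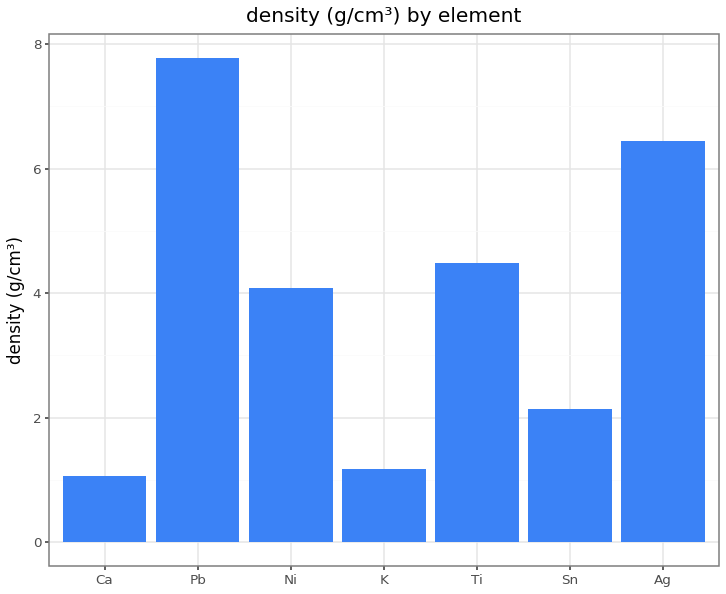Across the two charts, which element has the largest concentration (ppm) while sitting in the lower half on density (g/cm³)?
Ca

Chart 2 median density (g/cm³) ≈ 4; below-median elements: Ca, K, Sn. Among those, Ca has the highest concentration (ppm) (≈ 800).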